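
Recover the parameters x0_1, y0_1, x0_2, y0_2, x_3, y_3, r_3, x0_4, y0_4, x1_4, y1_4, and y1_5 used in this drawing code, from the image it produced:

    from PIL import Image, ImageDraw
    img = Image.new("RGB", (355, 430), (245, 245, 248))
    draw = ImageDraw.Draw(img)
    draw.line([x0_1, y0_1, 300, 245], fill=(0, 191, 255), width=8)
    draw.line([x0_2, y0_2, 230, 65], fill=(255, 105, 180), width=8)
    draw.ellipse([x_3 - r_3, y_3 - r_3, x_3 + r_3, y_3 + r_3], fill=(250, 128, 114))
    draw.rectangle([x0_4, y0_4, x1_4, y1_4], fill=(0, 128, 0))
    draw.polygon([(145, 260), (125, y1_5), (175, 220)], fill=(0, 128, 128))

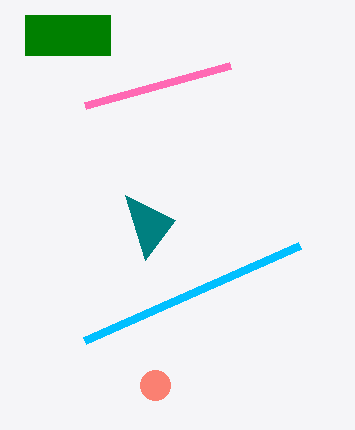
x0_1 = 85, y0_1 = 340, x0_2 = 85, y0_2 = 105, x_3 = 155, y_3 = 385, r_3 = 15, x0_4 = 25, y0_4 = 15, x1_4 = 110, y1_4 = 55, y1_5 = 195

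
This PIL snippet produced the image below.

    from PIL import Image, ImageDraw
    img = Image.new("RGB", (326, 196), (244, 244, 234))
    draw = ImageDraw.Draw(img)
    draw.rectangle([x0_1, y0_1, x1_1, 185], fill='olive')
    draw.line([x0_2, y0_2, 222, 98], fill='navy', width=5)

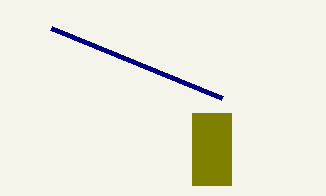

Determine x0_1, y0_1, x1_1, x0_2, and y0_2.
x0_1 = 192, y0_1 = 113, x1_1 = 231, x0_2 = 51, y0_2 = 28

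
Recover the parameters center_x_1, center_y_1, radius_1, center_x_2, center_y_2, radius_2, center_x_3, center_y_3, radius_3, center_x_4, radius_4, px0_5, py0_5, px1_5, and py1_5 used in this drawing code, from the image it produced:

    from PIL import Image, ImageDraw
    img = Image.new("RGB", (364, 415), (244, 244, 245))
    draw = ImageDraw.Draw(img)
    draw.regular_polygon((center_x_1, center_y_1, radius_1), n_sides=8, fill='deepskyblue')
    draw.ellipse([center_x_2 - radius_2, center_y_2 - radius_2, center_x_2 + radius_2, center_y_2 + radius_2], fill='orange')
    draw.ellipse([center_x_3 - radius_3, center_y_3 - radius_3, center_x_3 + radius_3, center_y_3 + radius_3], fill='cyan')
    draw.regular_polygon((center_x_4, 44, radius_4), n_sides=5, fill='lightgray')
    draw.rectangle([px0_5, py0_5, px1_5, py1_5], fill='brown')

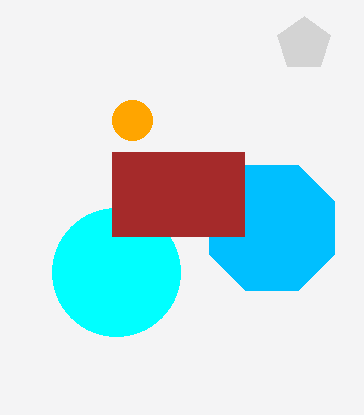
center_x_1 = 272; center_y_1 = 228; radius_1 = 68; center_x_2 = 132; center_y_2 = 120; radius_2 = 20; center_x_3 = 116; center_y_3 = 272; radius_3 = 64; center_x_4 = 304; radius_4 = 28; px0_5 = 112; py0_5 = 152; px1_5 = 244; py1_5 = 236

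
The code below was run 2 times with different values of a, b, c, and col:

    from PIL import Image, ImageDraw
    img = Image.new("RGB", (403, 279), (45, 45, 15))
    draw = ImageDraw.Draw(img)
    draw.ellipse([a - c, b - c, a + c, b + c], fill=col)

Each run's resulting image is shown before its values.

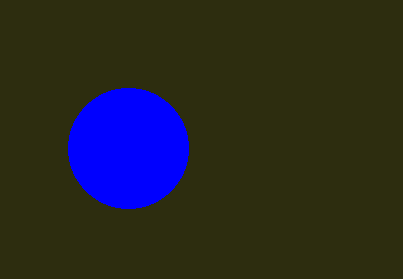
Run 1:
a = 128
b = 148
c = 60
col = 'blue'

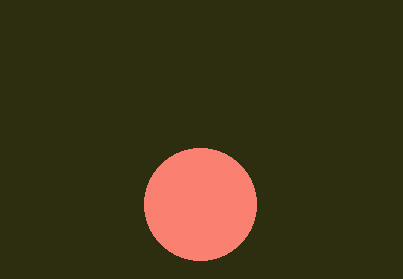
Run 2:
a = 200; b = 204; c = 56; col = 'salmon'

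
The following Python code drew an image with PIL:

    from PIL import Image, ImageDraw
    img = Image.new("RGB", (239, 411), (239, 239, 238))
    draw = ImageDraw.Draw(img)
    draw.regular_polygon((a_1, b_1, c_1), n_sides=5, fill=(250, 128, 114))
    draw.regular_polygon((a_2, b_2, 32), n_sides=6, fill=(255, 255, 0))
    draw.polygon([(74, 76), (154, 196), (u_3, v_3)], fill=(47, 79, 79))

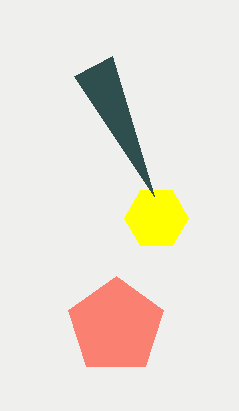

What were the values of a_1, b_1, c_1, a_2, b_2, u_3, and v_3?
a_1 = 116; b_1 = 326; c_1 = 50; a_2 = 156; b_2 = 218; u_3 = 112; v_3 = 56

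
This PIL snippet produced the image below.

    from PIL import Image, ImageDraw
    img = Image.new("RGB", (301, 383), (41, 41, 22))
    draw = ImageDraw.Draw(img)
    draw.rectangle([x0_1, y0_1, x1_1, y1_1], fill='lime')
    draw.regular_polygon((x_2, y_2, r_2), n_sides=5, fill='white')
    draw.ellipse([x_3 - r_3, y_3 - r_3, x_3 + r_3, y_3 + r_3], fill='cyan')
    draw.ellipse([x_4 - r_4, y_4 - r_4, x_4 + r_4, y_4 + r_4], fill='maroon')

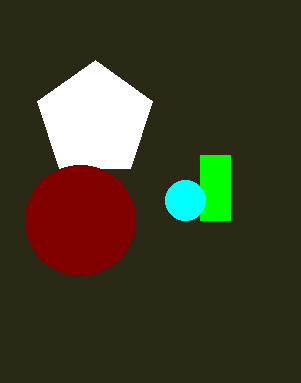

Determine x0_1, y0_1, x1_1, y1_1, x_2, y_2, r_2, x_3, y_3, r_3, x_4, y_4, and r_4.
x0_1 = 200, y0_1 = 155, x1_1 = 230, y1_1 = 220, x_2 = 95, y_2 = 120, r_2 = 60, x_3 = 185, y_3 = 200, r_3 = 20, x_4 = 80, y_4 = 220, r_4 = 55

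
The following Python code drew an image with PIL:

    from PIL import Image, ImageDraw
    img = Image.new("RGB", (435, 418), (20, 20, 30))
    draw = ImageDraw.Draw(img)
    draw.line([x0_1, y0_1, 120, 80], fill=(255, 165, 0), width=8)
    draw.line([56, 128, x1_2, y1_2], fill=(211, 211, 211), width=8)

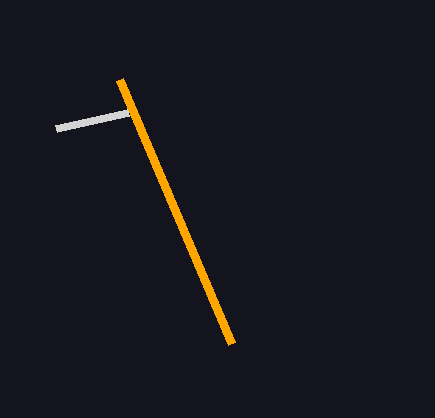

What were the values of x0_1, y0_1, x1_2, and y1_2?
x0_1 = 232, y0_1 = 344, x1_2 = 128, y1_2 = 112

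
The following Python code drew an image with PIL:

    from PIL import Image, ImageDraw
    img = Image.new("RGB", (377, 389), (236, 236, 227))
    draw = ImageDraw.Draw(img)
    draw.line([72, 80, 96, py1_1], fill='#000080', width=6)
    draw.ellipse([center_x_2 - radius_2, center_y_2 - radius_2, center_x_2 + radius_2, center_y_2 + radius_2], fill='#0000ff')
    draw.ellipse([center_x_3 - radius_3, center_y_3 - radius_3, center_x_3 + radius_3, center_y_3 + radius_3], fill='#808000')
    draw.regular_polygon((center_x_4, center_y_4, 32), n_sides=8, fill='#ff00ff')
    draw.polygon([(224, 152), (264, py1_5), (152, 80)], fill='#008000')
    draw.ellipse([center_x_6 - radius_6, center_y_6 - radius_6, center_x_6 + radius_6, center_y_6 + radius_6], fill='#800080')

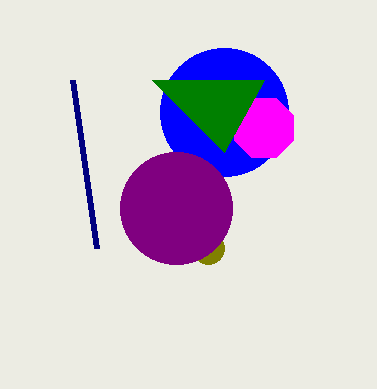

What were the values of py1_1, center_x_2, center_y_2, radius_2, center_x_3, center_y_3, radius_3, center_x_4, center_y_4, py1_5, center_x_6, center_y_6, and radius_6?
py1_1 = 248
center_x_2 = 224
center_y_2 = 112
radius_2 = 64
center_x_3 = 208
center_y_3 = 248
radius_3 = 16
center_x_4 = 264
center_y_4 = 128
py1_5 = 80
center_x_6 = 176
center_y_6 = 208
radius_6 = 56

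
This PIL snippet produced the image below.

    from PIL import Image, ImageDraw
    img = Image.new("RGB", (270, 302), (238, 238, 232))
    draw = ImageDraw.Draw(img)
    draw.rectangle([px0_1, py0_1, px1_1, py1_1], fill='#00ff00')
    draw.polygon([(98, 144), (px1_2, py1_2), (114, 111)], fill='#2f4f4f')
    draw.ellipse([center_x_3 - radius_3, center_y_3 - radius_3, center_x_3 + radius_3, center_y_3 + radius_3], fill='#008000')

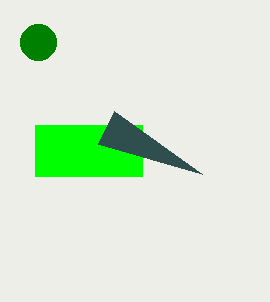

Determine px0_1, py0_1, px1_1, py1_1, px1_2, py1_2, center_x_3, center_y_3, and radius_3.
px0_1 = 35
py0_1 = 125
px1_1 = 142
py1_1 = 176
px1_2 = 202
py1_2 = 174
center_x_3 = 38
center_y_3 = 42
radius_3 = 18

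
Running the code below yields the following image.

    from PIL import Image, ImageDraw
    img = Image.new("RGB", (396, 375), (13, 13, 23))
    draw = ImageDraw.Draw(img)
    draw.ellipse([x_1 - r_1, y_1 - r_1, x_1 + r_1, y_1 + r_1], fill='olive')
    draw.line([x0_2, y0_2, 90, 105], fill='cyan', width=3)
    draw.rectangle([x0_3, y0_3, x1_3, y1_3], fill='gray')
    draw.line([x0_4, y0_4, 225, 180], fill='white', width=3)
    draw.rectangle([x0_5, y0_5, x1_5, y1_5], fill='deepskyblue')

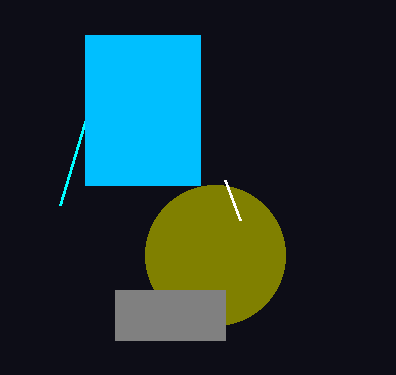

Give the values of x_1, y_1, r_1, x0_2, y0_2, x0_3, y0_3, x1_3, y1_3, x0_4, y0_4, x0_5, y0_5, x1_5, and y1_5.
x_1 = 215, y_1 = 255, r_1 = 70, x0_2 = 60, y0_2 = 205, x0_3 = 115, y0_3 = 290, x1_3 = 225, y1_3 = 340, x0_4 = 240, y0_4 = 220, x0_5 = 85, y0_5 = 35, x1_5 = 200, y1_5 = 185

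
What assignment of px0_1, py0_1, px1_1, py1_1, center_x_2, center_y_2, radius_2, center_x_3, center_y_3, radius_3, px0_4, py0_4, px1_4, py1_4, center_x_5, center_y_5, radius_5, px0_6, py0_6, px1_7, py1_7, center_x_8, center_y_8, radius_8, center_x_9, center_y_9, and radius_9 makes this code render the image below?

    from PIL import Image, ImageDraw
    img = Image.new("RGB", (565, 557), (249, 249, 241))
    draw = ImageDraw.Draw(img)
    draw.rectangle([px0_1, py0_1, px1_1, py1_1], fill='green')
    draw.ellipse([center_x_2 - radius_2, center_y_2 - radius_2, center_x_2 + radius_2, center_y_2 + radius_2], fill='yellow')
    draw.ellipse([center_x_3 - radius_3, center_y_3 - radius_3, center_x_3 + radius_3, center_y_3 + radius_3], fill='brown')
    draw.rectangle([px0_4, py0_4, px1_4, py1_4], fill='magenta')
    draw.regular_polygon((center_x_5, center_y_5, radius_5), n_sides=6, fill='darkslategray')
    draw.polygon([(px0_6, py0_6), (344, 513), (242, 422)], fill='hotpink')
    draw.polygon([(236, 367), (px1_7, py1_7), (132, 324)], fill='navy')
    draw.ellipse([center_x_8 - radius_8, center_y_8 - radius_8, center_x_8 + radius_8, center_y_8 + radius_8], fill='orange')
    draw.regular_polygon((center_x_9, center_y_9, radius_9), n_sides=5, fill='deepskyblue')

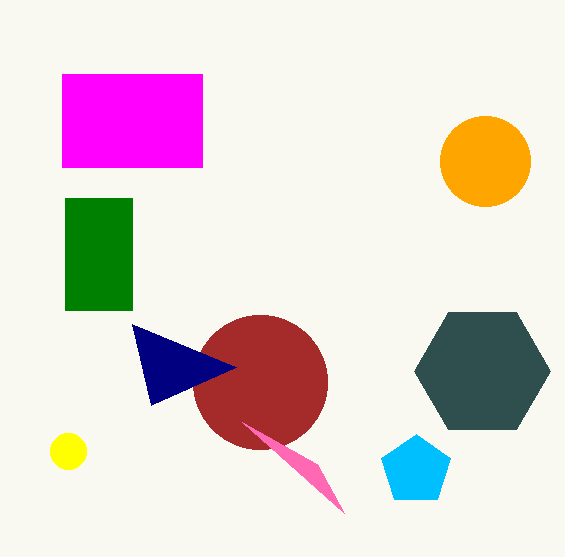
px0_1 = 65; py0_1 = 198; px1_1 = 132; py1_1 = 310; center_x_2 = 68; center_y_2 = 451; radius_2 = 18; center_x_3 = 260; center_y_3 = 382; radius_3 = 67; px0_4 = 62; py0_4 = 74; px1_4 = 202; py1_4 = 167; center_x_5 = 482; center_y_5 = 371; radius_5 = 68; px0_6 = 317; py0_6 = 464; px1_7 = 151; py1_7 = 405; center_x_8 = 485; center_y_8 = 161; radius_8 = 45; center_x_9 = 416; center_y_9 = 470; radius_9 = 36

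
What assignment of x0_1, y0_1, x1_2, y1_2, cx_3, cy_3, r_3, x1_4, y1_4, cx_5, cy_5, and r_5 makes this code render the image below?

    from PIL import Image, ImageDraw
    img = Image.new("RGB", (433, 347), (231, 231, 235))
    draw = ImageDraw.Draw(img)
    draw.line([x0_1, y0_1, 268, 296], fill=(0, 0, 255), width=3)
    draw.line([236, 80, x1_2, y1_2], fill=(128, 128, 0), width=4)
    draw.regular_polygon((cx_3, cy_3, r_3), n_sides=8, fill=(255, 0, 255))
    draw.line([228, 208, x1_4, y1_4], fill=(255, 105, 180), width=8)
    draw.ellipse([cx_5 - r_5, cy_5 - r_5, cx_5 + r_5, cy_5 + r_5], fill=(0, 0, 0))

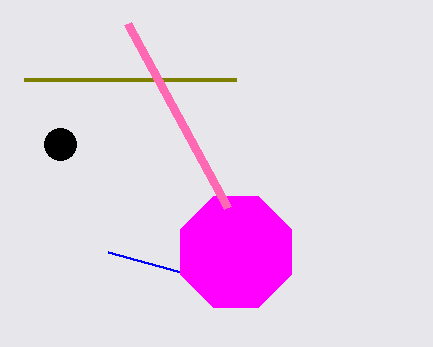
x0_1 = 108, y0_1 = 252, x1_2 = 24, y1_2 = 80, cx_3 = 236, cy_3 = 252, r_3 = 60, x1_4 = 128, y1_4 = 24, cx_5 = 60, cy_5 = 144, r_5 = 16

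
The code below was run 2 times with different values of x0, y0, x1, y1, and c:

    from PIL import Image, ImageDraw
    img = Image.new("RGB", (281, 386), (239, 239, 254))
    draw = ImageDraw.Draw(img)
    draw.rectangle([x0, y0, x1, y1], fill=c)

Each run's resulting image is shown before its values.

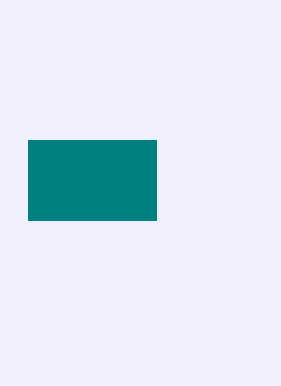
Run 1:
x0 = 28
y0 = 140
x1 = 156
y1 = 220
c = 'teal'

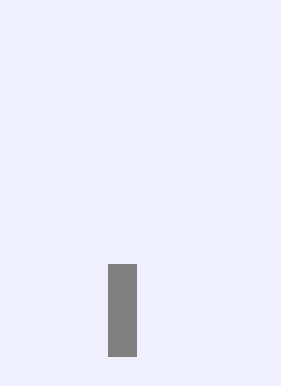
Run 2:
x0 = 108, y0 = 264, x1 = 136, y1 = 356, c = 'gray'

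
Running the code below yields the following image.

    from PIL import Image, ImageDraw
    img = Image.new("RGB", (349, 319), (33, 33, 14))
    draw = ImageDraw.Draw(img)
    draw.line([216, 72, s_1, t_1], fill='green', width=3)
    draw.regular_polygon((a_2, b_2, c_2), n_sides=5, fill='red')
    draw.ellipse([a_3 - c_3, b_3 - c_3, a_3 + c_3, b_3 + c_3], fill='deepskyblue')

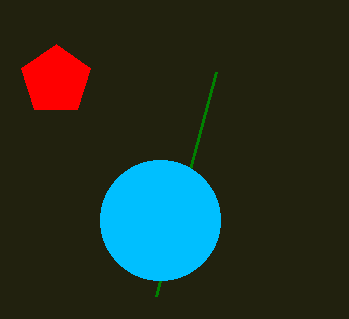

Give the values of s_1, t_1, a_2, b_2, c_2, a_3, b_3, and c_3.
s_1 = 156, t_1 = 296, a_2 = 56, b_2 = 80, c_2 = 36, a_3 = 160, b_3 = 220, c_3 = 60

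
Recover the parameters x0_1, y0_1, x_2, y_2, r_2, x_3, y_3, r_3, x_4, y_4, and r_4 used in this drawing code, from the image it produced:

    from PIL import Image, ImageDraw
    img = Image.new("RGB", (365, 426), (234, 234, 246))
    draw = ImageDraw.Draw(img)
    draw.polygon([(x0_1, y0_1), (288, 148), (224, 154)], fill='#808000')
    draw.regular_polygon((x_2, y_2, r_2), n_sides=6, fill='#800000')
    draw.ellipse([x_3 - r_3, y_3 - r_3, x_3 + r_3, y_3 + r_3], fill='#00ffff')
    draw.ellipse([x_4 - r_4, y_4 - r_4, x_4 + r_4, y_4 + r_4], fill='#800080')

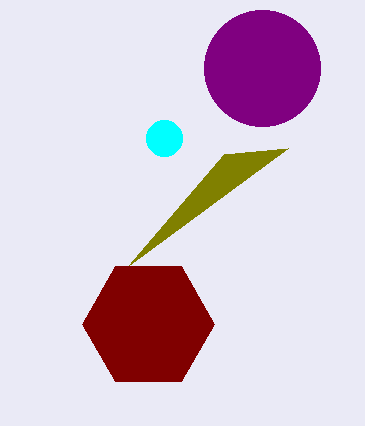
x0_1 = 128
y0_1 = 266
x_2 = 148
y_2 = 324
r_2 = 66
x_3 = 164
y_3 = 138
r_3 = 18
x_4 = 262
y_4 = 68
r_4 = 58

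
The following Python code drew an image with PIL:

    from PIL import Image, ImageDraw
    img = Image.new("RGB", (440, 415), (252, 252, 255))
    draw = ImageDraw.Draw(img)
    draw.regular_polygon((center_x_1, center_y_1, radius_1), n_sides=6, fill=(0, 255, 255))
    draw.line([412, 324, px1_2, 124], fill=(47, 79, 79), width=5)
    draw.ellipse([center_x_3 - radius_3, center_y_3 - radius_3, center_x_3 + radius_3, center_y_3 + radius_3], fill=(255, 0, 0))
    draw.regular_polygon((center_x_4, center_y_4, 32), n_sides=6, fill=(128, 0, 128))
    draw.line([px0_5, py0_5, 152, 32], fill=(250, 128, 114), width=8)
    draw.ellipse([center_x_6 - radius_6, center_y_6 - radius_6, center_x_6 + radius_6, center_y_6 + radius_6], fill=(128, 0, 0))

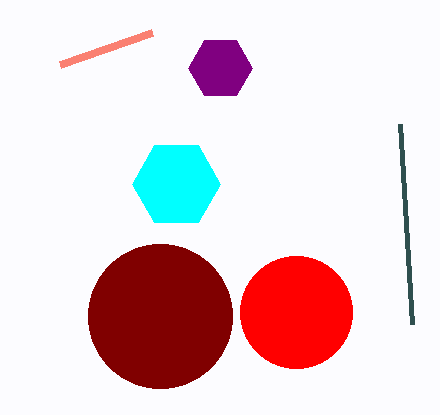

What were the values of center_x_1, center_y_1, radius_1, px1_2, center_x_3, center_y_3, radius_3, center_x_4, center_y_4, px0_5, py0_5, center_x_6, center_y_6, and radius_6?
center_x_1 = 176, center_y_1 = 184, radius_1 = 44, px1_2 = 400, center_x_3 = 296, center_y_3 = 312, radius_3 = 56, center_x_4 = 220, center_y_4 = 68, px0_5 = 60, py0_5 = 64, center_x_6 = 160, center_y_6 = 316, radius_6 = 72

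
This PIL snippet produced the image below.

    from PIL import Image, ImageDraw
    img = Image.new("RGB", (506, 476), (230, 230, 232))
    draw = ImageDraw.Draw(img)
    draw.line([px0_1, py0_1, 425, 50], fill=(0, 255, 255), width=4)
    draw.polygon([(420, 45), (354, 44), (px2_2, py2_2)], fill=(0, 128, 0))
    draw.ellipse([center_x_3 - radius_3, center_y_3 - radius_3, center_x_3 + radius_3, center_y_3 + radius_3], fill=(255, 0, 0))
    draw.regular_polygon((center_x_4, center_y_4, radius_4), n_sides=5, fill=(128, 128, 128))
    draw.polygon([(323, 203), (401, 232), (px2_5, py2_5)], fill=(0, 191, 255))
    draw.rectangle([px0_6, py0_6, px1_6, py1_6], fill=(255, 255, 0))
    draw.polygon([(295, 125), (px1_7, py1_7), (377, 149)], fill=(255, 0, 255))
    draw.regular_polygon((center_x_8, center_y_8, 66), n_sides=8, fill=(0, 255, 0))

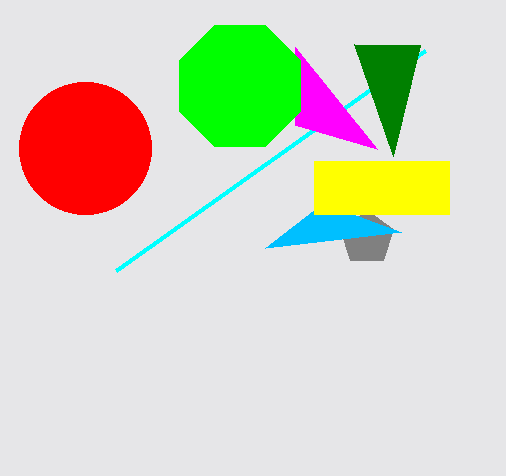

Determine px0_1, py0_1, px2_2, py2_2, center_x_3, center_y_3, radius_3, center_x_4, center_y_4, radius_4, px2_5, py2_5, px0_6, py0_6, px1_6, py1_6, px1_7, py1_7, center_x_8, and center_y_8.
px0_1 = 116
py0_1 = 270
px2_2 = 393
py2_2 = 156
center_x_3 = 85
center_y_3 = 148
radius_3 = 66
center_x_4 = 367
center_y_4 = 238
radius_4 = 28
px2_5 = 265
py2_5 = 248
px0_6 = 314
py0_6 = 161
px1_6 = 449
py1_6 = 214
px1_7 = 295
py1_7 = 47
center_x_8 = 240
center_y_8 = 86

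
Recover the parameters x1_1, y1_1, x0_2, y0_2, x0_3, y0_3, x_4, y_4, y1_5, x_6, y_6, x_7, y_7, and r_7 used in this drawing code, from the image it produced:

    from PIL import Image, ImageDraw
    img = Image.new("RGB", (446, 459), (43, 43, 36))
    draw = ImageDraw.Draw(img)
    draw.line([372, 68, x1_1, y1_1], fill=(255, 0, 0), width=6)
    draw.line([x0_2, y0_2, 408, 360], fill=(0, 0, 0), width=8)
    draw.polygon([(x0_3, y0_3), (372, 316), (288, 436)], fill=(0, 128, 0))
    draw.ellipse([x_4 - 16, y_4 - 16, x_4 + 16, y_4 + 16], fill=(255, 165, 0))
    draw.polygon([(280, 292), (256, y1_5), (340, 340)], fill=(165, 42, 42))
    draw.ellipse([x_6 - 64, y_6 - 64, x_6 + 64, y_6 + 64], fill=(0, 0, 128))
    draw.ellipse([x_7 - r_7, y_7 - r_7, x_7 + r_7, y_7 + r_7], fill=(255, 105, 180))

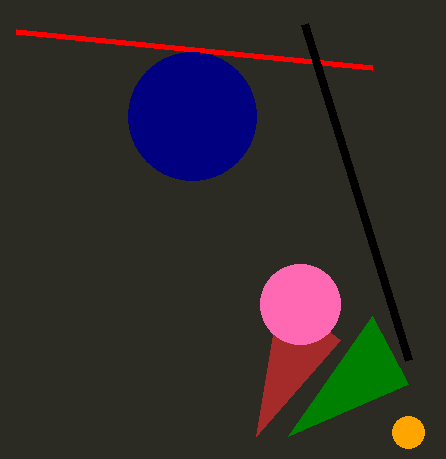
x1_1 = 16, y1_1 = 32, x0_2 = 304, y0_2 = 24, x0_3 = 408, y0_3 = 384, x_4 = 408, y_4 = 432, y1_5 = 436, x_6 = 192, y_6 = 116, x_7 = 300, y_7 = 304, r_7 = 40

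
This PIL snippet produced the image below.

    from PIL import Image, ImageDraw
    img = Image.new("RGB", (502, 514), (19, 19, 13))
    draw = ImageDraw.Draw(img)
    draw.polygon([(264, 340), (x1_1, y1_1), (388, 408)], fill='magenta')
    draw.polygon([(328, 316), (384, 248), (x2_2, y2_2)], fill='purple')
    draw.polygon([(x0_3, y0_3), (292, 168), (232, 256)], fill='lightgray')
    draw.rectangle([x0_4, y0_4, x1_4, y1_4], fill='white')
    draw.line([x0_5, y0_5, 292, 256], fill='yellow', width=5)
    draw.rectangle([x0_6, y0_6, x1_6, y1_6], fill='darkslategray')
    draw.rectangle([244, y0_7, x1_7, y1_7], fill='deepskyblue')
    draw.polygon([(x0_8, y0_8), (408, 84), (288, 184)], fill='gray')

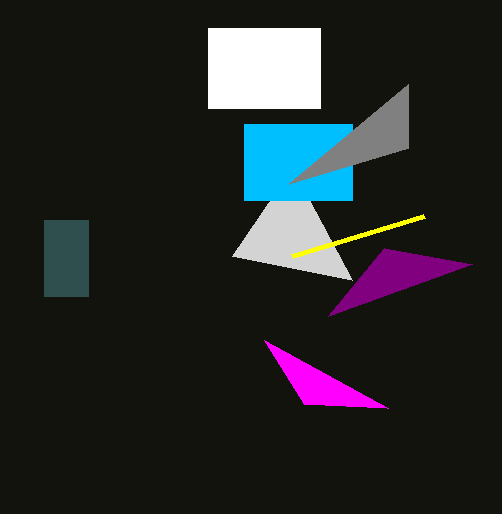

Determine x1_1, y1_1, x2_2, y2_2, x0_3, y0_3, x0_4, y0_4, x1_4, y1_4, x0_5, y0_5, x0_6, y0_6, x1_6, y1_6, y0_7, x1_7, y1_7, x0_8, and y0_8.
x1_1 = 304; y1_1 = 404; x2_2 = 472; y2_2 = 264; x0_3 = 352; y0_3 = 280; x0_4 = 208; y0_4 = 28; x1_4 = 320; y1_4 = 108; x0_5 = 424; y0_5 = 216; x0_6 = 44; y0_6 = 220; x1_6 = 88; y1_6 = 296; y0_7 = 124; x1_7 = 352; y1_7 = 200; x0_8 = 408; y0_8 = 148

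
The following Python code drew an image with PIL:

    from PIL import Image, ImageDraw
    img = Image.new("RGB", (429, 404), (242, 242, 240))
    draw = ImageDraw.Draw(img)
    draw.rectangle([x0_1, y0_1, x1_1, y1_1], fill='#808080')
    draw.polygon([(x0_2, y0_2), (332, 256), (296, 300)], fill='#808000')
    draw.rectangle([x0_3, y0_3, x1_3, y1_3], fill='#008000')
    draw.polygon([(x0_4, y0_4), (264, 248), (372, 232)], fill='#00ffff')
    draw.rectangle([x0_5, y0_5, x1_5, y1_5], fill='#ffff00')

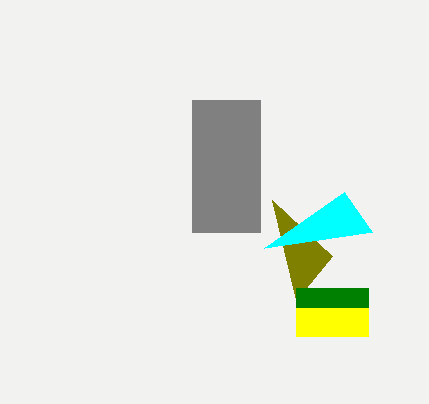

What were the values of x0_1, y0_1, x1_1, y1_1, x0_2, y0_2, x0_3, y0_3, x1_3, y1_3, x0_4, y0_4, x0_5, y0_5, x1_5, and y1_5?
x0_1 = 192; y0_1 = 100; x1_1 = 260; y1_1 = 232; x0_2 = 272; y0_2 = 200; x0_3 = 296; y0_3 = 288; x1_3 = 368; y1_3 = 332; x0_4 = 344; y0_4 = 192; x0_5 = 296; y0_5 = 308; x1_5 = 368; y1_5 = 336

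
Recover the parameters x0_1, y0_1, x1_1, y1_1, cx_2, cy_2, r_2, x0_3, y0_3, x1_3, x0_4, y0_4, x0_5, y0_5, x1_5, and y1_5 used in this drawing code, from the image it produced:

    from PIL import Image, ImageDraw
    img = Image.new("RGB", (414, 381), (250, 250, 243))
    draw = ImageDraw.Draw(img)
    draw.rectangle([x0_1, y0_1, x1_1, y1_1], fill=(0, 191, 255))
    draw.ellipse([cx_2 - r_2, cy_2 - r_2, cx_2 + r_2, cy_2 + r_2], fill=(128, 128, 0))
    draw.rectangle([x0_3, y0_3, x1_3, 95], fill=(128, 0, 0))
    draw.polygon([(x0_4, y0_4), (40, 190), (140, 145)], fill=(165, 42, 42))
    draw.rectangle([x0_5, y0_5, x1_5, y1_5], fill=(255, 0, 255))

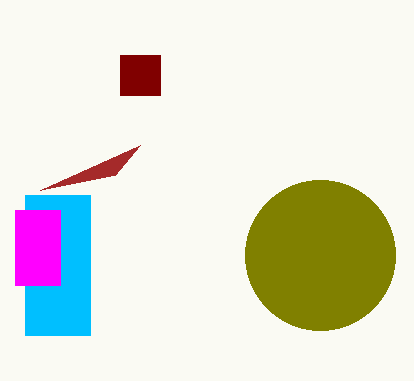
x0_1 = 25; y0_1 = 195; x1_1 = 90; y1_1 = 335; cx_2 = 320; cy_2 = 255; r_2 = 75; x0_3 = 120; y0_3 = 55; x1_3 = 160; x0_4 = 115; y0_4 = 175; x0_5 = 15; y0_5 = 210; x1_5 = 60; y1_5 = 285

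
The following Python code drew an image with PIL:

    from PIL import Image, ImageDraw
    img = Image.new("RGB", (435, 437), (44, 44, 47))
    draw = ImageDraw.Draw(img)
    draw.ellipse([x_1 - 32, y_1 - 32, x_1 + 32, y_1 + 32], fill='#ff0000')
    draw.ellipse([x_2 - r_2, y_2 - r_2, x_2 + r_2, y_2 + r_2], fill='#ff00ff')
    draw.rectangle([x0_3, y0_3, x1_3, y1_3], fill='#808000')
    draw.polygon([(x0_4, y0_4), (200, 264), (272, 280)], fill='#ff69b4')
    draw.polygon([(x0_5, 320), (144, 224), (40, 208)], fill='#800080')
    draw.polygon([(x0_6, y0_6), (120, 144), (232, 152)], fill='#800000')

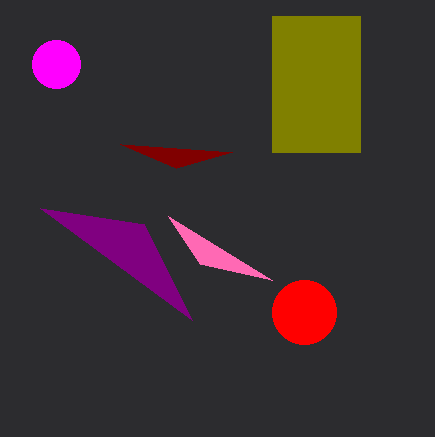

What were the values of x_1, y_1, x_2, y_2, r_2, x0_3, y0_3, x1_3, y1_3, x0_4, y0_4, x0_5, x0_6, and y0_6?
x_1 = 304
y_1 = 312
x_2 = 56
y_2 = 64
r_2 = 24
x0_3 = 272
y0_3 = 16
x1_3 = 360
y1_3 = 152
x0_4 = 168
y0_4 = 216
x0_5 = 192
x0_6 = 176
y0_6 = 168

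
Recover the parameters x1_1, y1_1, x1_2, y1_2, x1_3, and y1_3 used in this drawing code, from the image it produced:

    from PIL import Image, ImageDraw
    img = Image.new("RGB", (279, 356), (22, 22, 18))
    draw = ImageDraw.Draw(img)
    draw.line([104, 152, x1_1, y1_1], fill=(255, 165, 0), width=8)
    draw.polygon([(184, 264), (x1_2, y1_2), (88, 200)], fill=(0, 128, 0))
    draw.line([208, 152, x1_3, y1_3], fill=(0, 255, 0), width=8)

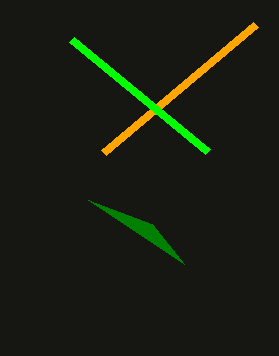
x1_1 = 256
y1_1 = 24
x1_2 = 152
y1_2 = 224
x1_3 = 72
y1_3 = 40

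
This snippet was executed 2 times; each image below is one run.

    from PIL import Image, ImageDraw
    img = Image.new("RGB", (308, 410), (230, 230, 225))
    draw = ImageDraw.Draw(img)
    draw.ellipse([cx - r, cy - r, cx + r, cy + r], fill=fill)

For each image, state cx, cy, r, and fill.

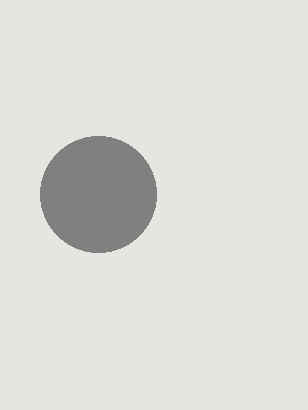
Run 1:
cx = 98, cy = 194, r = 58, fill = 'gray'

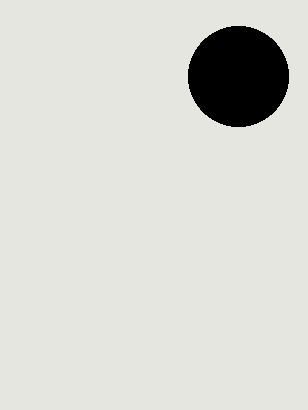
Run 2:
cx = 238; cy = 76; r = 50; fill = 'black'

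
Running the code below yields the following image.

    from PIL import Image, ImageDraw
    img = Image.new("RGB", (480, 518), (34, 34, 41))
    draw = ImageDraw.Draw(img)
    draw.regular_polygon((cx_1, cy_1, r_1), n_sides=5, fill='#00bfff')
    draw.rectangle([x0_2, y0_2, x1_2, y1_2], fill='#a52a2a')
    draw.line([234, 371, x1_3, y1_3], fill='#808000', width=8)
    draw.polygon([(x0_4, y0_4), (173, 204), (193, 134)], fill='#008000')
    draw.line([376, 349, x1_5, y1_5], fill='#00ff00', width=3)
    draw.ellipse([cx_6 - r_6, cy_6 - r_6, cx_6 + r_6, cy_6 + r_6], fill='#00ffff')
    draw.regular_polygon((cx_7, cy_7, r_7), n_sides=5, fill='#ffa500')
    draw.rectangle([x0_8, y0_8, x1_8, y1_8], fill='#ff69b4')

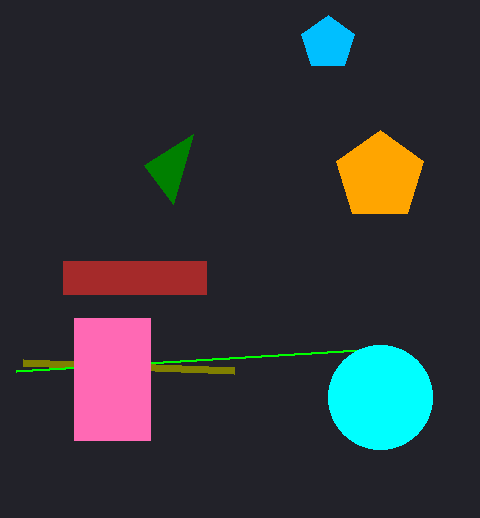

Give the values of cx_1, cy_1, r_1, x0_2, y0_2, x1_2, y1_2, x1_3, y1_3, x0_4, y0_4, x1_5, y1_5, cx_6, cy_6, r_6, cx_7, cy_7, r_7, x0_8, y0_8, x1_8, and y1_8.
cx_1 = 328; cy_1 = 43; r_1 = 28; x0_2 = 63; y0_2 = 261; x1_2 = 206; y1_2 = 294; x1_3 = 23; y1_3 = 363; x0_4 = 144; y0_4 = 165; x1_5 = 16; y1_5 = 371; cx_6 = 380; cy_6 = 397; r_6 = 52; cx_7 = 380; cy_7 = 176; r_7 = 46; x0_8 = 74; y0_8 = 318; x1_8 = 150; y1_8 = 440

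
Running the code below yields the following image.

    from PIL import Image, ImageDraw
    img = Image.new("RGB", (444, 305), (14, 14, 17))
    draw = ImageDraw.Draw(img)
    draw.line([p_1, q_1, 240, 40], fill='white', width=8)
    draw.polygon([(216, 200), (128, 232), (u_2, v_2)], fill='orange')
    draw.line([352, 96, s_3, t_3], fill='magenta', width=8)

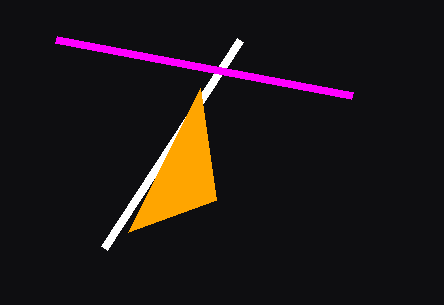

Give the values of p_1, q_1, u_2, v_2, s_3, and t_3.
p_1 = 104; q_1 = 248; u_2 = 200; v_2 = 88; s_3 = 56; t_3 = 40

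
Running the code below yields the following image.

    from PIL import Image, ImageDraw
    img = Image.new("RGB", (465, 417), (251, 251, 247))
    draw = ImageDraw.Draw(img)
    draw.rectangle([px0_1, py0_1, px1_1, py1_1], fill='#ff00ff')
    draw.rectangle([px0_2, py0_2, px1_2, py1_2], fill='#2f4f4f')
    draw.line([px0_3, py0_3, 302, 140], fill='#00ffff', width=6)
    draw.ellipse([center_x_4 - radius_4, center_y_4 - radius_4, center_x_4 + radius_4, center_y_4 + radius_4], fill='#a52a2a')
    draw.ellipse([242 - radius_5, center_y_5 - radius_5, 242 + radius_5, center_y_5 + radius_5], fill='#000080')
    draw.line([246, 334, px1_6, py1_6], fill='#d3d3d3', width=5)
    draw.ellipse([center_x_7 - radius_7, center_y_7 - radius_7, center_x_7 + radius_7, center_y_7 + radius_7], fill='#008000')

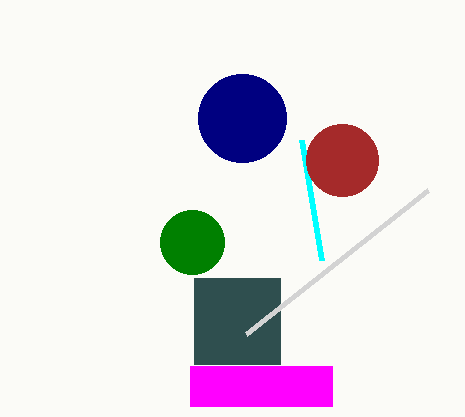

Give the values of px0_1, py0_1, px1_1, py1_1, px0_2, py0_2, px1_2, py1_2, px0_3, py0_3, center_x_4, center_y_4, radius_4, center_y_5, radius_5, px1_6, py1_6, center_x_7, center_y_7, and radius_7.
px0_1 = 190, py0_1 = 366, px1_1 = 332, py1_1 = 406, px0_2 = 194, py0_2 = 278, px1_2 = 280, py1_2 = 364, px0_3 = 322, py0_3 = 260, center_x_4 = 342, center_y_4 = 160, radius_4 = 36, center_y_5 = 118, radius_5 = 44, px1_6 = 428, py1_6 = 190, center_x_7 = 192, center_y_7 = 242, radius_7 = 32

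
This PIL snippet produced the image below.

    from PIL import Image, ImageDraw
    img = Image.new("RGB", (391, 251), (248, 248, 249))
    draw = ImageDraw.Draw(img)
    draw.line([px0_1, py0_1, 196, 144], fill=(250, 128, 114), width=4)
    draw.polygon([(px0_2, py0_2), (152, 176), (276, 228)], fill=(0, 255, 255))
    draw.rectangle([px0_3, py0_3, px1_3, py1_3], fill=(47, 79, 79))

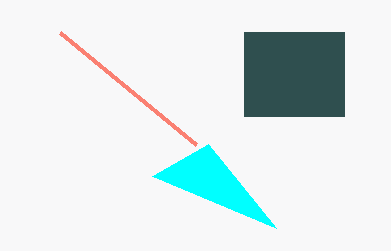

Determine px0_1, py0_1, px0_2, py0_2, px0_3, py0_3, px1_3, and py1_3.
px0_1 = 60
py0_1 = 32
px0_2 = 208
py0_2 = 144
px0_3 = 244
py0_3 = 32
px1_3 = 344
py1_3 = 116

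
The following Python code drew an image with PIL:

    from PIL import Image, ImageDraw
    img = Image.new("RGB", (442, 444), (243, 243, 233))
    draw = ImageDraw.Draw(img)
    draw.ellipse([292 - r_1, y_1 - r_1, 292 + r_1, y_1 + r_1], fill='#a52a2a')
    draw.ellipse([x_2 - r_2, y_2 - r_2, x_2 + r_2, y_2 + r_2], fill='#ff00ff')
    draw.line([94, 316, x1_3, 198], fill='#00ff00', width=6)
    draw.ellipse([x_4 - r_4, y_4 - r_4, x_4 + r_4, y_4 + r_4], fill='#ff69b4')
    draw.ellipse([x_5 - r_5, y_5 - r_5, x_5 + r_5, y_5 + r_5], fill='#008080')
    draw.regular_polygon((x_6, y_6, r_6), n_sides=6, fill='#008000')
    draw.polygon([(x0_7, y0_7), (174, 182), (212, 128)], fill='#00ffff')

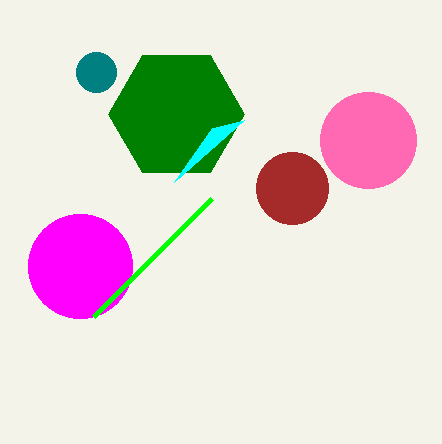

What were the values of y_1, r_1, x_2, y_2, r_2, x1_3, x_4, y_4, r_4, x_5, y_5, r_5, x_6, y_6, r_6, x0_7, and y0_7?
y_1 = 188; r_1 = 36; x_2 = 80; y_2 = 266; r_2 = 52; x1_3 = 212; x_4 = 368; y_4 = 140; r_4 = 48; x_5 = 96; y_5 = 72; r_5 = 20; x_6 = 176; y_6 = 114; r_6 = 68; x0_7 = 244; y0_7 = 120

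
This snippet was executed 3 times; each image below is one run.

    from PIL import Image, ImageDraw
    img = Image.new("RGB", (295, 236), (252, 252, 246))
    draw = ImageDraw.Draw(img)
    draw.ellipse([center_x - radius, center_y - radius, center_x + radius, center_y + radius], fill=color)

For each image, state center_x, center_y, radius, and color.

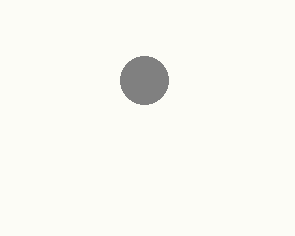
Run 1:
center_x = 144; center_y = 80; radius = 24; color = 'gray'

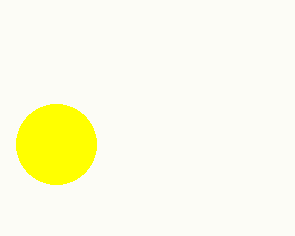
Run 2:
center_x = 56; center_y = 144; radius = 40; color = 'yellow'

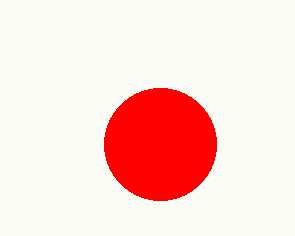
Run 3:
center_x = 160; center_y = 144; radius = 56; color = 'red'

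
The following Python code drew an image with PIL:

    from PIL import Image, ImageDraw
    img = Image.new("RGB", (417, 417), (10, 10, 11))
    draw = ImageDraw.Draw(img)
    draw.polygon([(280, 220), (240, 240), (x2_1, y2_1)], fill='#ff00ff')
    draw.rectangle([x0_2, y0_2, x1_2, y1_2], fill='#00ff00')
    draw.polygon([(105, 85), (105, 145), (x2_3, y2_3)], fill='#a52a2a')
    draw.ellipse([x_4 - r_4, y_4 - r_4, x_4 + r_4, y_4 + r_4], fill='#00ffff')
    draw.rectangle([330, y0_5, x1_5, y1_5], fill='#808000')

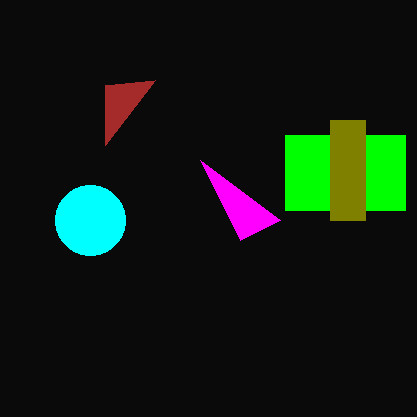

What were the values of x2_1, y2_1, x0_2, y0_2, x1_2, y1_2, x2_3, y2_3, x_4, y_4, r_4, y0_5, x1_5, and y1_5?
x2_1 = 200
y2_1 = 160
x0_2 = 285
y0_2 = 135
x1_2 = 405
y1_2 = 210
x2_3 = 155
y2_3 = 80
x_4 = 90
y_4 = 220
r_4 = 35
y0_5 = 120
x1_5 = 365
y1_5 = 220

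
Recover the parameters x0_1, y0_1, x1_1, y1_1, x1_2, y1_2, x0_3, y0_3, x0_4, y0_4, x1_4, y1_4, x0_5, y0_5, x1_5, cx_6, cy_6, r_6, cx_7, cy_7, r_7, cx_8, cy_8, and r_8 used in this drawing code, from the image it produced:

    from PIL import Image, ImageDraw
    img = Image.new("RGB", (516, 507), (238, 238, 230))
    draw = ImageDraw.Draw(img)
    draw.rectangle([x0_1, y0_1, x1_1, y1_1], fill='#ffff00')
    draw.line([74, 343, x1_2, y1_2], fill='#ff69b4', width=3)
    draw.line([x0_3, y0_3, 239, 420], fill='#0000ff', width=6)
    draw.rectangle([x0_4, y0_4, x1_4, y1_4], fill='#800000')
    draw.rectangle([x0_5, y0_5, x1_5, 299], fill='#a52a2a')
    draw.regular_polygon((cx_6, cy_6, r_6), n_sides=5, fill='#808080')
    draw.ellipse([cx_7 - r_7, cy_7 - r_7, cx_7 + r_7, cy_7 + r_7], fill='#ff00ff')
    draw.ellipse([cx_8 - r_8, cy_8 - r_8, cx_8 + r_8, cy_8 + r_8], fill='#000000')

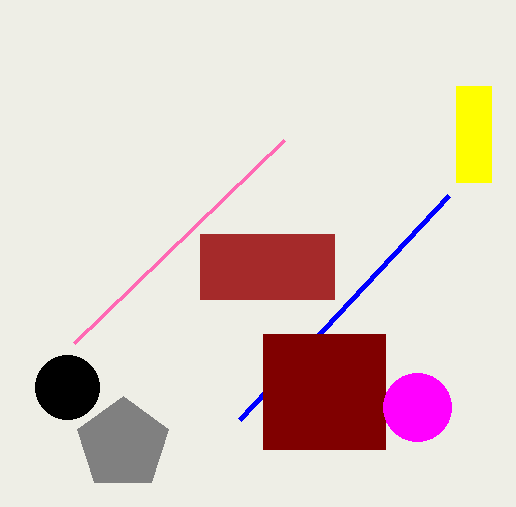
x0_1 = 456; y0_1 = 86; x1_1 = 491; y1_1 = 182; x1_2 = 284; y1_2 = 140; x0_3 = 448; y0_3 = 196; x0_4 = 263; y0_4 = 334; x1_4 = 385; y1_4 = 449; x0_5 = 200; y0_5 = 234; x1_5 = 334; cx_6 = 123; cy_6 = 444; r_6 = 48; cx_7 = 417; cy_7 = 407; r_7 = 34; cx_8 = 67; cy_8 = 387; r_8 = 32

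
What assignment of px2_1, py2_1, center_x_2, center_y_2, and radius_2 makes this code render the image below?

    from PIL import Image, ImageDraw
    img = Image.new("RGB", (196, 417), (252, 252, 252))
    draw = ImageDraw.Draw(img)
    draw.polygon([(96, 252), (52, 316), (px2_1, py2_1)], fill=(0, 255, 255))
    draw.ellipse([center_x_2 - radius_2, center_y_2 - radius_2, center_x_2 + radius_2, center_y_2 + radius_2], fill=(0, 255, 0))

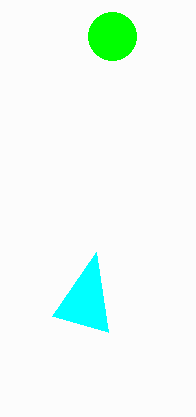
px2_1 = 108
py2_1 = 332
center_x_2 = 112
center_y_2 = 36
radius_2 = 24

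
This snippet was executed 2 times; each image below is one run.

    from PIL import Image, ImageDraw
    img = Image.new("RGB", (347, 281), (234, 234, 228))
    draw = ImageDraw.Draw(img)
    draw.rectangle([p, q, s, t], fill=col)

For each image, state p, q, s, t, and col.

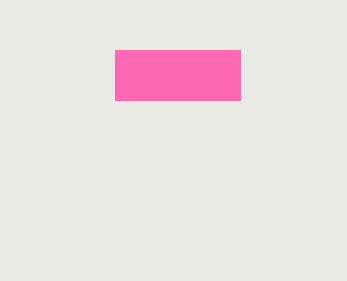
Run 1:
p = 115, q = 50, s = 240, t = 100, col = 'hotpink'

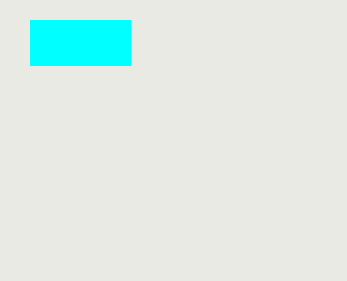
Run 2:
p = 30
q = 20
s = 130
t = 65
col = 'cyan'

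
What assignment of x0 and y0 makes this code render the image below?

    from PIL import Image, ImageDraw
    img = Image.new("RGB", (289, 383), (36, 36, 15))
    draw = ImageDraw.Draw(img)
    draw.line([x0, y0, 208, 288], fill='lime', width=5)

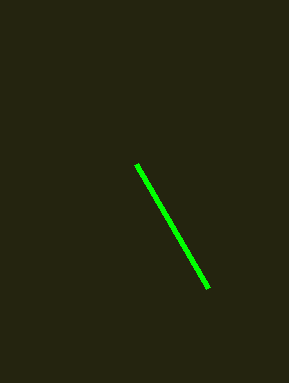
x0 = 136
y0 = 164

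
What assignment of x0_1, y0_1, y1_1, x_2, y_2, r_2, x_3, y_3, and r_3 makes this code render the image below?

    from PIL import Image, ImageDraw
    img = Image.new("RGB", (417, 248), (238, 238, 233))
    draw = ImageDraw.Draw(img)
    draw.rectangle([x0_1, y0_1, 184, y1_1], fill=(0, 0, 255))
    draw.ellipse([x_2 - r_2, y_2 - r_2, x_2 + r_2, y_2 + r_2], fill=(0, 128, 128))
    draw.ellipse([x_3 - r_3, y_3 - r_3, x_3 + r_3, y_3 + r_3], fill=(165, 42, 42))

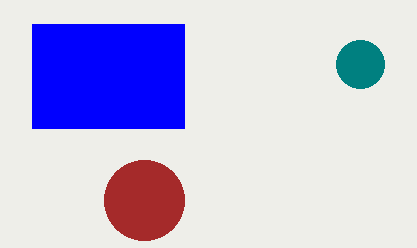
x0_1 = 32
y0_1 = 24
y1_1 = 128
x_2 = 360
y_2 = 64
r_2 = 24
x_3 = 144
y_3 = 200
r_3 = 40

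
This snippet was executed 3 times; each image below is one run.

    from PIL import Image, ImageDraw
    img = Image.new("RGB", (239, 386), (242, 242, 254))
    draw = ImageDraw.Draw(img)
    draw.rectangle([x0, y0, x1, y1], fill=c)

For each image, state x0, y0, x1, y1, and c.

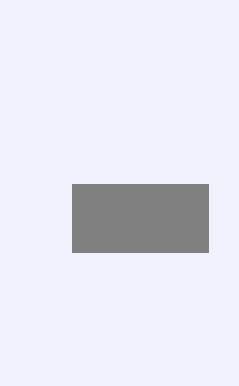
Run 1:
x0 = 72, y0 = 184, x1 = 208, y1 = 252, c = 'gray'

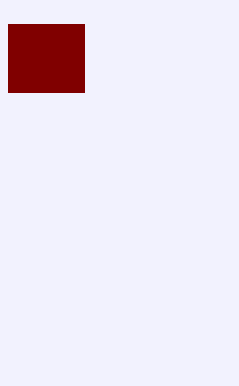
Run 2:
x0 = 8, y0 = 24, x1 = 84, y1 = 92, c = 'maroon'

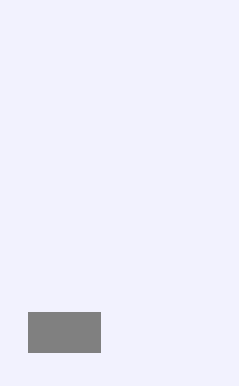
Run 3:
x0 = 28, y0 = 312, x1 = 100, y1 = 352, c = 'gray'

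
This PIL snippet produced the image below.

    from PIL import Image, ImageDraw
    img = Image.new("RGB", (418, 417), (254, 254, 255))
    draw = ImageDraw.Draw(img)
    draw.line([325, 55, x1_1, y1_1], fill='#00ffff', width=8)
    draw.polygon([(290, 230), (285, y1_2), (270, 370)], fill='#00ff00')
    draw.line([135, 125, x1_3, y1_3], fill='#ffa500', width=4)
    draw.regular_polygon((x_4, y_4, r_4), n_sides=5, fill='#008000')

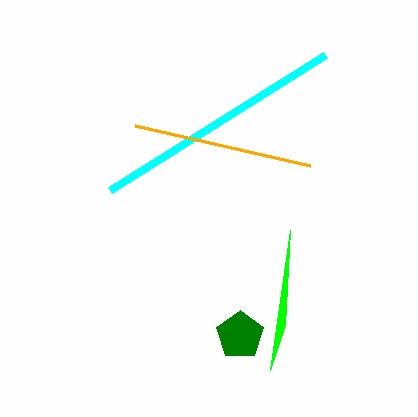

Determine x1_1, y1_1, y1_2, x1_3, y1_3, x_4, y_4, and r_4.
x1_1 = 110; y1_1 = 190; y1_2 = 325; x1_3 = 310; y1_3 = 165; x_4 = 240; y_4 = 335; r_4 = 25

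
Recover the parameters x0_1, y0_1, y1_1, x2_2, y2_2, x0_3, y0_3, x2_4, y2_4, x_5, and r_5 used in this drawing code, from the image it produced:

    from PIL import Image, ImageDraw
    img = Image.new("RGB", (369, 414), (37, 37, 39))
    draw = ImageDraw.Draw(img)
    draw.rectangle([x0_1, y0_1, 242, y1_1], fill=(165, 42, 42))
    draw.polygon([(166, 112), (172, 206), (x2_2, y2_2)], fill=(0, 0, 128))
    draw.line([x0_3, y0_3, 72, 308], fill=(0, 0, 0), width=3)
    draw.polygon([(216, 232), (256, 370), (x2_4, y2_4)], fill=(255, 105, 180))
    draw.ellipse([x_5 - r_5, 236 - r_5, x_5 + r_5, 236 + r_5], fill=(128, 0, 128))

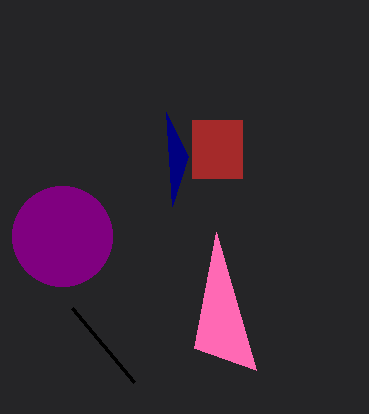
x0_1 = 192
y0_1 = 120
y1_1 = 178
x2_2 = 188
y2_2 = 156
x0_3 = 134
y0_3 = 382
x2_4 = 194
y2_4 = 348
x_5 = 62
r_5 = 50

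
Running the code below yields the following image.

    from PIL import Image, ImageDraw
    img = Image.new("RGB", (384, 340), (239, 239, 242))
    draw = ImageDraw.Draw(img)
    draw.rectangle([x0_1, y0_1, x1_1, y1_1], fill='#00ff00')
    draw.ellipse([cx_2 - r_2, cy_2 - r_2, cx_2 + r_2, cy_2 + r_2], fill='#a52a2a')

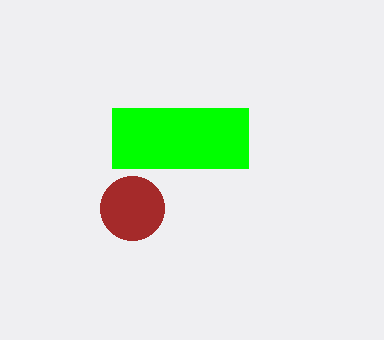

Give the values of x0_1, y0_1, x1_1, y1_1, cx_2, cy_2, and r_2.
x0_1 = 112
y0_1 = 108
x1_1 = 248
y1_1 = 168
cx_2 = 132
cy_2 = 208
r_2 = 32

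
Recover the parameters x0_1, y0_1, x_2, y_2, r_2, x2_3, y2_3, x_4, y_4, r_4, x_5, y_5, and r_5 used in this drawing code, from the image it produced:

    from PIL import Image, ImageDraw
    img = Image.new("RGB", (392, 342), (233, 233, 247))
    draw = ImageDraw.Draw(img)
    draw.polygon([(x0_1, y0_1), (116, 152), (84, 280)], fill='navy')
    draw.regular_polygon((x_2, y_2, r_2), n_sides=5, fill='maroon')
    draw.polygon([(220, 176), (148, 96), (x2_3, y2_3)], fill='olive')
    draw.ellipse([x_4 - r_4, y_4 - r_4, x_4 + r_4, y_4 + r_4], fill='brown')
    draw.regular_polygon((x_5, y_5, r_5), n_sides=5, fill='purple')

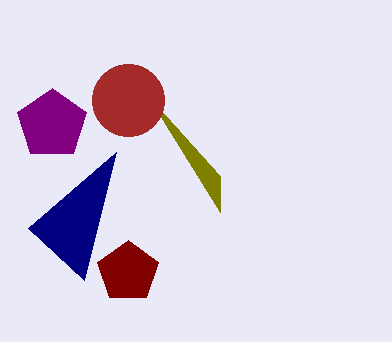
x0_1 = 28, y0_1 = 228, x_2 = 128, y_2 = 272, r_2 = 32, x2_3 = 220, y2_3 = 212, x_4 = 128, y_4 = 100, r_4 = 36, x_5 = 52, y_5 = 124, r_5 = 36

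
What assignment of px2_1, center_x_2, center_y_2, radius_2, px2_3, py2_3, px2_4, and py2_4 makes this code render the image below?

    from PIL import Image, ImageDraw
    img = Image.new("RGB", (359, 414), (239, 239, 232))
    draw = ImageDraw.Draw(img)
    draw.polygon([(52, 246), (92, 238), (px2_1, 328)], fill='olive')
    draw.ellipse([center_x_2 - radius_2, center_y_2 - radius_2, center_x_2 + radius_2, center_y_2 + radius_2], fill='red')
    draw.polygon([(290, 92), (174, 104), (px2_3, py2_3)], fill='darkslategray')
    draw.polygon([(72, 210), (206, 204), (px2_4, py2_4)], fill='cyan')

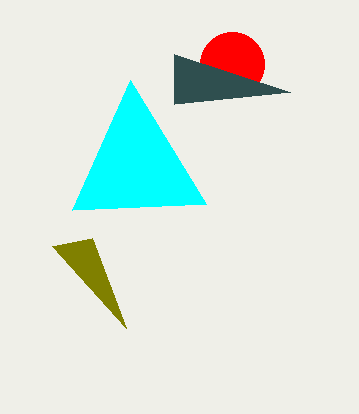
px2_1 = 126; center_x_2 = 232; center_y_2 = 64; radius_2 = 32; px2_3 = 174; py2_3 = 54; px2_4 = 130; py2_4 = 80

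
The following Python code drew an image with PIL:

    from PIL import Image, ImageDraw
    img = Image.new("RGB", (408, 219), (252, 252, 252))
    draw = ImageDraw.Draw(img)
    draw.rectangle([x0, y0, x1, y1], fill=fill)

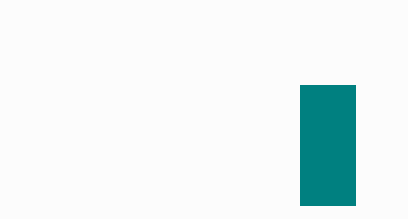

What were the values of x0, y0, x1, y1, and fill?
x0 = 300, y0 = 85, x1 = 355, y1 = 205, fill = 'teal'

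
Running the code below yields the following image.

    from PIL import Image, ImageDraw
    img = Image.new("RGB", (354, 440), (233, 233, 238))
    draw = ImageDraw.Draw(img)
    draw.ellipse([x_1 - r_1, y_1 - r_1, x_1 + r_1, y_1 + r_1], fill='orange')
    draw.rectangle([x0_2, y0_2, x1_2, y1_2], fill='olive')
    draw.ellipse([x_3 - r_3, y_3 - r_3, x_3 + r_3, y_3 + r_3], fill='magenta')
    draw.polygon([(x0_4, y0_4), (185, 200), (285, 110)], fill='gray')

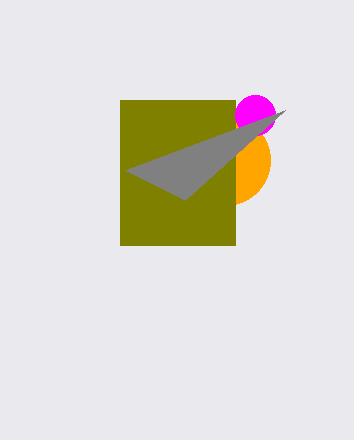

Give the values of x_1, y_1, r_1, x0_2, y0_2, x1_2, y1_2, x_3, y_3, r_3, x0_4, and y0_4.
x_1 = 225; y_1 = 160; r_1 = 45; x0_2 = 120; y0_2 = 100; x1_2 = 235; y1_2 = 245; x_3 = 255; y_3 = 115; r_3 = 20; x0_4 = 125; y0_4 = 170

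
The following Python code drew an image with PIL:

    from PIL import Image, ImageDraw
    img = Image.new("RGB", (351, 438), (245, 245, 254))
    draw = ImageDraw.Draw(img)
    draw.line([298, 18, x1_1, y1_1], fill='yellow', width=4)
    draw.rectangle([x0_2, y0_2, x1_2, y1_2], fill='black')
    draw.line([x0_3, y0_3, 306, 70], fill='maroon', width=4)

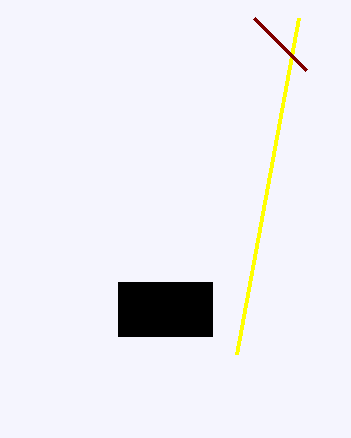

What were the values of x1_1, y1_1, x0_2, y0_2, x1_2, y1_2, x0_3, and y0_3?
x1_1 = 236
y1_1 = 354
x0_2 = 118
y0_2 = 282
x1_2 = 212
y1_2 = 336
x0_3 = 254
y0_3 = 18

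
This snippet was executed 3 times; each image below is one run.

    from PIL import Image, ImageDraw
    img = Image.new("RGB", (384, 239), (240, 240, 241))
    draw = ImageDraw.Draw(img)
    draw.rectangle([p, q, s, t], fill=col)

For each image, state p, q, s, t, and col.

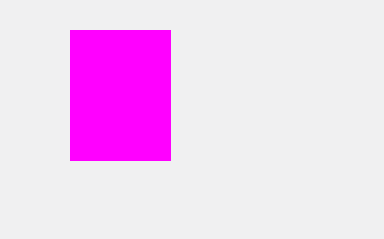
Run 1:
p = 70, q = 30, s = 170, t = 160, col = 'magenta'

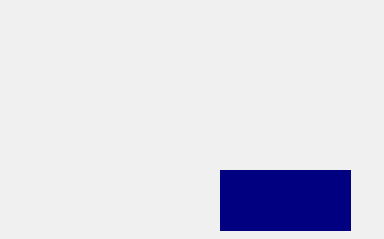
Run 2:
p = 220
q = 170
s = 350
t = 230
col = 'navy'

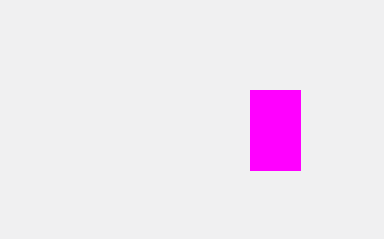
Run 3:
p = 250; q = 90; s = 300; t = 170; col = 'magenta'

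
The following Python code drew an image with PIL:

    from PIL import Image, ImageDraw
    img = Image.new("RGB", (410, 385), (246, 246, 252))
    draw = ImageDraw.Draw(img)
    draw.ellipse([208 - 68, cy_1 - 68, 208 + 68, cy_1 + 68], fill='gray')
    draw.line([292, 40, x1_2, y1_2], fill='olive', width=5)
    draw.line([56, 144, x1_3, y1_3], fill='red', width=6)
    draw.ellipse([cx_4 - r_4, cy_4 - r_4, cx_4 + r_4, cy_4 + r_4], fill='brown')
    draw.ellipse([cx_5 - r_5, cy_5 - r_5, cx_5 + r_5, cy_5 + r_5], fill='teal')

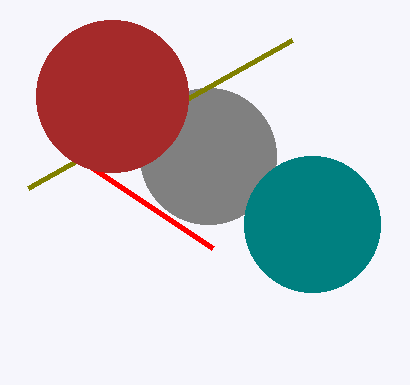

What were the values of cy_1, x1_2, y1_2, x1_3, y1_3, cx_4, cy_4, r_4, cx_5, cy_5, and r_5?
cy_1 = 156
x1_2 = 28
y1_2 = 188
x1_3 = 212
y1_3 = 248
cx_4 = 112
cy_4 = 96
r_4 = 76
cx_5 = 312
cy_5 = 224
r_5 = 68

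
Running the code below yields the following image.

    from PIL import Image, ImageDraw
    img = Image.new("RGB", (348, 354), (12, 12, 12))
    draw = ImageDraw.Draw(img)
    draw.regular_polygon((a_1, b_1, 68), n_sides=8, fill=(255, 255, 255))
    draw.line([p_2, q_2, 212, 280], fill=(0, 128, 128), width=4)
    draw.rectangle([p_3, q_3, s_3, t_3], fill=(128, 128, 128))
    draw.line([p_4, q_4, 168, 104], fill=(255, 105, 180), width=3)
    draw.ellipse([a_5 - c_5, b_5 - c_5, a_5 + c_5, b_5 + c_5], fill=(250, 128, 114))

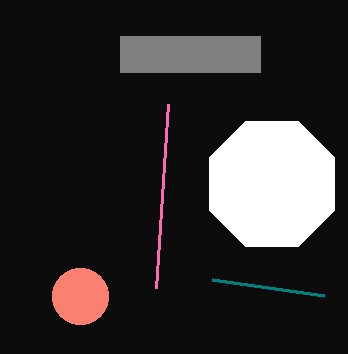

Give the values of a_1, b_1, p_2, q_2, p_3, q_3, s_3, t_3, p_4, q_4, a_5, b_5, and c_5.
a_1 = 272; b_1 = 184; p_2 = 324; q_2 = 296; p_3 = 120; q_3 = 36; s_3 = 260; t_3 = 72; p_4 = 156; q_4 = 288; a_5 = 80; b_5 = 296; c_5 = 28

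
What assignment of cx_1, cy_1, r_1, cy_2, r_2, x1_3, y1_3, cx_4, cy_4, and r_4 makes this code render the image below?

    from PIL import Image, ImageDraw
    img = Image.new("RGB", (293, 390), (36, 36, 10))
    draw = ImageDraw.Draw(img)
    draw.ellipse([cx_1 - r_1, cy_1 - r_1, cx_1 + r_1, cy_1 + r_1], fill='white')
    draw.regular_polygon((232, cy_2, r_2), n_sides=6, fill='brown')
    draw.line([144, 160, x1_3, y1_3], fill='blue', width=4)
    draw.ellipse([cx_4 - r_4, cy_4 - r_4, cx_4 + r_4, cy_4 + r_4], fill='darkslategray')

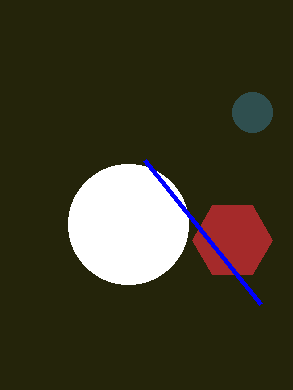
cx_1 = 128, cy_1 = 224, r_1 = 60, cy_2 = 240, r_2 = 40, x1_3 = 260, y1_3 = 304, cx_4 = 252, cy_4 = 112, r_4 = 20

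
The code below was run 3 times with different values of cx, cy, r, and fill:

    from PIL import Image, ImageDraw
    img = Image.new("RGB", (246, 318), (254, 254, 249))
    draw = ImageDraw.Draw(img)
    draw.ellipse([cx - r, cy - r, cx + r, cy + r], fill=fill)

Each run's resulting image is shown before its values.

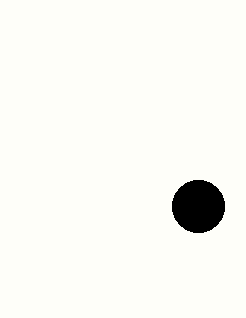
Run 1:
cx = 198, cy = 206, r = 26, fill = 'black'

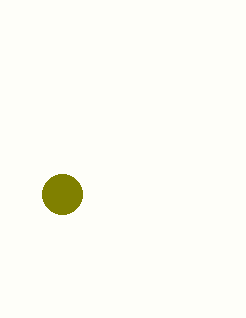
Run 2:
cx = 62
cy = 194
r = 20
fill = 'olive'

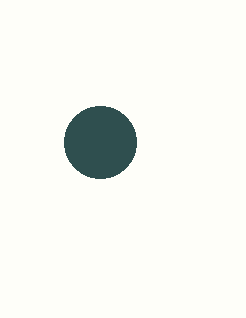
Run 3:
cx = 100; cy = 142; r = 36; fill = 'darkslategray'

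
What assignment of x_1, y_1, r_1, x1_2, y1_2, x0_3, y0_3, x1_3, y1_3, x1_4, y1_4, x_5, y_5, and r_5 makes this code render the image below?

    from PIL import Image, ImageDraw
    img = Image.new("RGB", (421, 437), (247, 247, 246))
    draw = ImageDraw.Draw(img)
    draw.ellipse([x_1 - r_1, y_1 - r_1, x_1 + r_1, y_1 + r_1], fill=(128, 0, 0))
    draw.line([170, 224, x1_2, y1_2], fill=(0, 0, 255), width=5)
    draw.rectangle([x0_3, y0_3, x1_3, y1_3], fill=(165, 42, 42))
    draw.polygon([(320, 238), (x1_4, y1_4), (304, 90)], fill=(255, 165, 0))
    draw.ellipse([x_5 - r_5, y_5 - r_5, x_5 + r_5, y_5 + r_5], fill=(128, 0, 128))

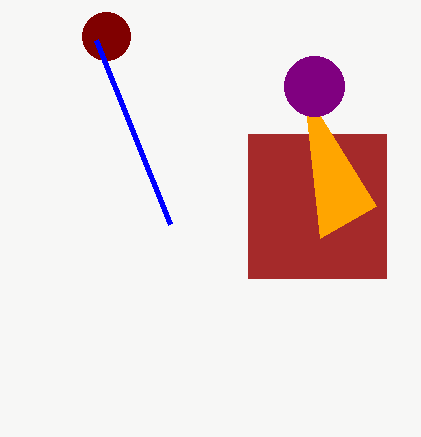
x_1 = 106, y_1 = 36, r_1 = 24, x1_2 = 96, y1_2 = 40, x0_3 = 248, y0_3 = 134, x1_3 = 386, y1_3 = 278, x1_4 = 376, y1_4 = 206, x_5 = 314, y_5 = 86, r_5 = 30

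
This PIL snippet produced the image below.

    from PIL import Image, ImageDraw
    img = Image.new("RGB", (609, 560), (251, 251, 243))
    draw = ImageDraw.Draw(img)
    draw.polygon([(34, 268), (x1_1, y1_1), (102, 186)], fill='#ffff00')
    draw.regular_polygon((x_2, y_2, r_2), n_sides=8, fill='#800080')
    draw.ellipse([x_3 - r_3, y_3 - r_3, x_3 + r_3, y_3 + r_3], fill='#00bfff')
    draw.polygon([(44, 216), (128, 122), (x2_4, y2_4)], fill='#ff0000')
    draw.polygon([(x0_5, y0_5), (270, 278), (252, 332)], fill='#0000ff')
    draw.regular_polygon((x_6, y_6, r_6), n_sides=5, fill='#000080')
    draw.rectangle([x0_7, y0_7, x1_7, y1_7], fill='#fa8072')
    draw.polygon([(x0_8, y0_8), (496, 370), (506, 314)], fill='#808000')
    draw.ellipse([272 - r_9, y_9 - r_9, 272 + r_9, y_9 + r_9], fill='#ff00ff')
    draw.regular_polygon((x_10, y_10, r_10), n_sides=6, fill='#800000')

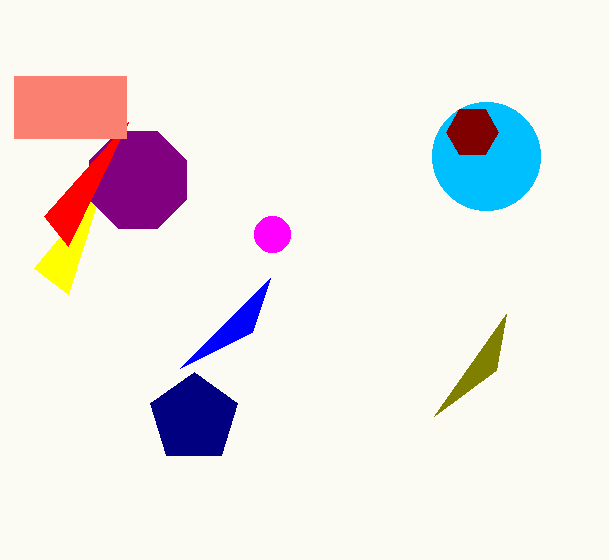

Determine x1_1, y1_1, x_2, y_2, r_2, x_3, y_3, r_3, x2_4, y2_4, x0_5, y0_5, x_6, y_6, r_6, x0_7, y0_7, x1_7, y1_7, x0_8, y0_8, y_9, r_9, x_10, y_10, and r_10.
x1_1 = 68
y1_1 = 294
x_2 = 138
y_2 = 180
r_2 = 52
x_3 = 486
y_3 = 156
r_3 = 54
x2_4 = 68
y2_4 = 246
x0_5 = 180
y0_5 = 368
x_6 = 194
y_6 = 418
r_6 = 46
x0_7 = 14
y0_7 = 76
x1_7 = 126
y1_7 = 138
x0_8 = 434
y0_8 = 416
y_9 = 234
r_9 = 18
x_10 = 472
y_10 = 132
r_10 = 26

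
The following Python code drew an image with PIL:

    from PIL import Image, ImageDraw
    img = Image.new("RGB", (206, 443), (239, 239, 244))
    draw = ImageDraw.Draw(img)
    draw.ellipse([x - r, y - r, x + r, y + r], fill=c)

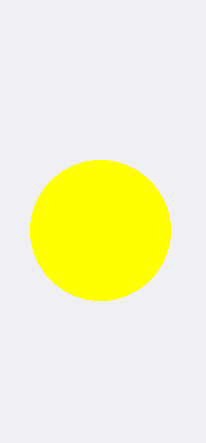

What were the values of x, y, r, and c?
x = 100
y = 230
r = 70
c = 'yellow'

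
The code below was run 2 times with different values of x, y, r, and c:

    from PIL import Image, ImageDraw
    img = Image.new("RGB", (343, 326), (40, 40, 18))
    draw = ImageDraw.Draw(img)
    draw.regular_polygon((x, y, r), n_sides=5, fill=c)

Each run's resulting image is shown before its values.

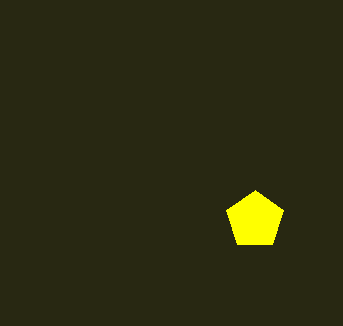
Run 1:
x = 255
y = 220
r = 30
c = 'yellow'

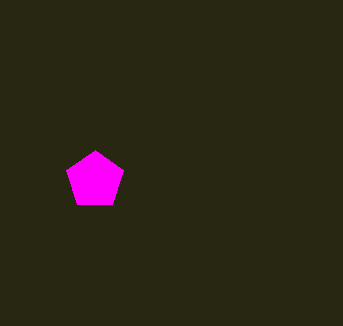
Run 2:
x = 95
y = 180
r = 30
c = 'magenta'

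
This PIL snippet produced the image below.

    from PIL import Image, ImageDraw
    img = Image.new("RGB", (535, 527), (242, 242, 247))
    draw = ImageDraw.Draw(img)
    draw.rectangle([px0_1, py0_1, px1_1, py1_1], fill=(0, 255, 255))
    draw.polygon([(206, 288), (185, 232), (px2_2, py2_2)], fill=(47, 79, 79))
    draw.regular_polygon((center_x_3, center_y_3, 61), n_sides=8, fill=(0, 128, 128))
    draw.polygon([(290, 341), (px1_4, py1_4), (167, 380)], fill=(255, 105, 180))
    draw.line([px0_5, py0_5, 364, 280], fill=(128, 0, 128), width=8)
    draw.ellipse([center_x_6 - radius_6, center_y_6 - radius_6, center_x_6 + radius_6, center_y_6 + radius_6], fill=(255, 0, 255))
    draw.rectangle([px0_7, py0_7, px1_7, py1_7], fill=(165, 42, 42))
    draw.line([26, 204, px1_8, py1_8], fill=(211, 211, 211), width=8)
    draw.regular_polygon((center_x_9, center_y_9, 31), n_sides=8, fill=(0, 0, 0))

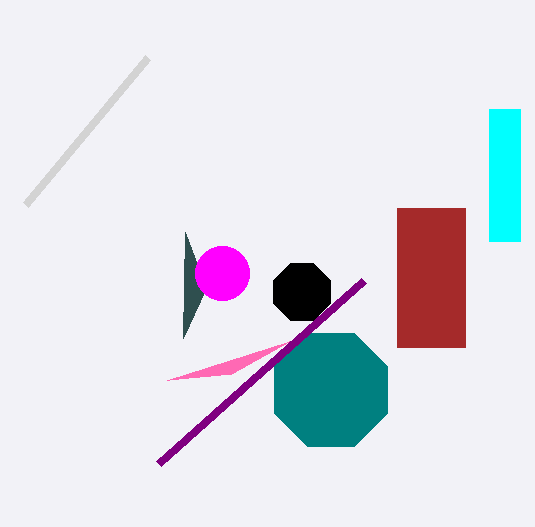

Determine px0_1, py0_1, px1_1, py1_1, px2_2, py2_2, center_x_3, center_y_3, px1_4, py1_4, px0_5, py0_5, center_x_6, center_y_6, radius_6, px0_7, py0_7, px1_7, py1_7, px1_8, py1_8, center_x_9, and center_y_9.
px0_1 = 489
py0_1 = 109
px1_1 = 520
py1_1 = 241
px2_2 = 183
py2_2 = 338
center_x_3 = 331
center_y_3 = 390
px1_4 = 231
py1_4 = 374
px0_5 = 159
py0_5 = 463
center_x_6 = 222
center_y_6 = 273
radius_6 = 27
px0_7 = 397
py0_7 = 208
px1_7 = 465
py1_7 = 347
px1_8 = 148
py1_8 = 57
center_x_9 = 302
center_y_9 = 292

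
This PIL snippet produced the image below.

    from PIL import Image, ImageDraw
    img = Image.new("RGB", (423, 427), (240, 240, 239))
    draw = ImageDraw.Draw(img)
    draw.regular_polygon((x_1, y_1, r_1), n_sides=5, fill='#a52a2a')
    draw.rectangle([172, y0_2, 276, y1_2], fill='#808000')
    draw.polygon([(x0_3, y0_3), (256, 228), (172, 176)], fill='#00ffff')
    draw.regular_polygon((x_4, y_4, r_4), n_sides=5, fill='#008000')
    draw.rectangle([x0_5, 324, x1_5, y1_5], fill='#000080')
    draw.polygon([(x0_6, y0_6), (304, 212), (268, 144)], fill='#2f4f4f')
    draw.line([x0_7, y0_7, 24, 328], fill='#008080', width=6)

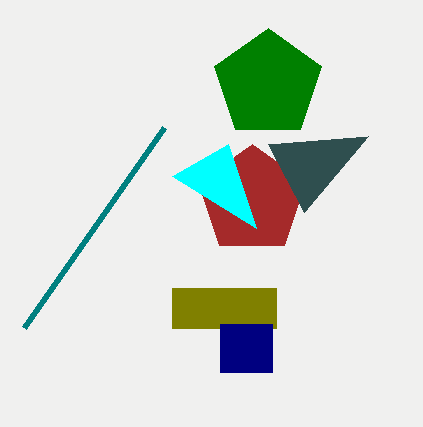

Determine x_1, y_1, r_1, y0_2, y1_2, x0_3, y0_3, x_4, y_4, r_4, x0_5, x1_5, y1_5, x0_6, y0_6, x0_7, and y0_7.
x_1 = 252; y_1 = 200; r_1 = 56; y0_2 = 288; y1_2 = 328; x0_3 = 228; y0_3 = 144; x_4 = 268; y_4 = 84; r_4 = 56; x0_5 = 220; x1_5 = 272; y1_5 = 372; x0_6 = 368; y0_6 = 136; x0_7 = 164; y0_7 = 128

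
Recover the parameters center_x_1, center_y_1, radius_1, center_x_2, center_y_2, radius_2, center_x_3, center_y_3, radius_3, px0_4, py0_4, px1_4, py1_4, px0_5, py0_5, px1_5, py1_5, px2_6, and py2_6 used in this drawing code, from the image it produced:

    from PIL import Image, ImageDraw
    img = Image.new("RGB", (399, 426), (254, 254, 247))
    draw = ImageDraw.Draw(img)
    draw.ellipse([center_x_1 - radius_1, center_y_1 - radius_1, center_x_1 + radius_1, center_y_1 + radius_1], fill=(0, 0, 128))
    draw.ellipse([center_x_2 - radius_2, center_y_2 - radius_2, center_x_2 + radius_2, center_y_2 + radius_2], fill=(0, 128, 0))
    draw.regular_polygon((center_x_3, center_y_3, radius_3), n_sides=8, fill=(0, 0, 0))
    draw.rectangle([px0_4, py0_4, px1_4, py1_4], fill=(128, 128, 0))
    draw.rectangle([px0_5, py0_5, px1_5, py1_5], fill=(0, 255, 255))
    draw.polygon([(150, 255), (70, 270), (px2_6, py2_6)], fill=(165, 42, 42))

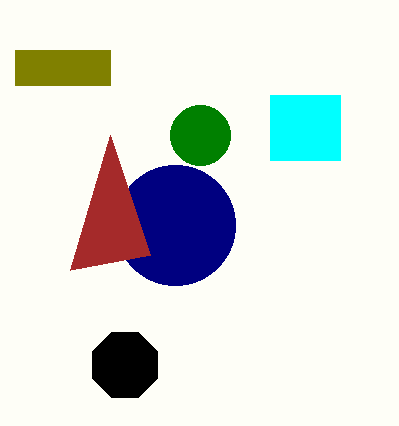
center_x_1 = 175
center_y_1 = 225
radius_1 = 60
center_x_2 = 200
center_y_2 = 135
radius_2 = 30
center_x_3 = 125
center_y_3 = 365
radius_3 = 35
px0_4 = 15
py0_4 = 50
px1_4 = 110
py1_4 = 85
px0_5 = 270
py0_5 = 95
px1_5 = 340
py1_5 = 160
px2_6 = 110
py2_6 = 135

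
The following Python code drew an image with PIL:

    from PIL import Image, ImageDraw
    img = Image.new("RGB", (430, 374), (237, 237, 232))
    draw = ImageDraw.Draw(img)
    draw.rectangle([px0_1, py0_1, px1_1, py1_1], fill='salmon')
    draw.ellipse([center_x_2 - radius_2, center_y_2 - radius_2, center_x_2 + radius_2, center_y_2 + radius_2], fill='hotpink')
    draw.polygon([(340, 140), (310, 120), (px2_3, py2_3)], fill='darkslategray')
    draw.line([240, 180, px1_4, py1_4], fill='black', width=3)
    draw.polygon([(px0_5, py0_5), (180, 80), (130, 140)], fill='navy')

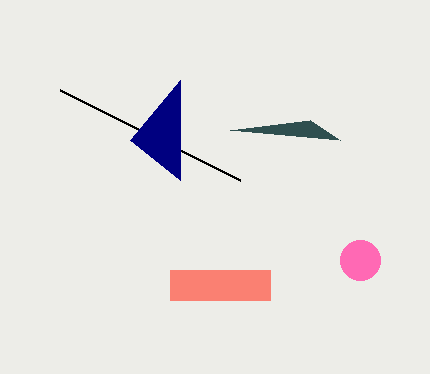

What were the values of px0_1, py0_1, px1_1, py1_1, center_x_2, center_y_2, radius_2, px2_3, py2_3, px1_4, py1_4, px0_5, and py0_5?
px0_1 = 170; py0_1 = 270; px1_1 = 270; py1_1 = 300; center_x_2 = 360; center_y_2 = 260; radius_2 = 20; px2_3 = 230; py2_3 = 130; px1_4 = 60; py1_4 = 90; px0_5 = 180; py0_5 = 180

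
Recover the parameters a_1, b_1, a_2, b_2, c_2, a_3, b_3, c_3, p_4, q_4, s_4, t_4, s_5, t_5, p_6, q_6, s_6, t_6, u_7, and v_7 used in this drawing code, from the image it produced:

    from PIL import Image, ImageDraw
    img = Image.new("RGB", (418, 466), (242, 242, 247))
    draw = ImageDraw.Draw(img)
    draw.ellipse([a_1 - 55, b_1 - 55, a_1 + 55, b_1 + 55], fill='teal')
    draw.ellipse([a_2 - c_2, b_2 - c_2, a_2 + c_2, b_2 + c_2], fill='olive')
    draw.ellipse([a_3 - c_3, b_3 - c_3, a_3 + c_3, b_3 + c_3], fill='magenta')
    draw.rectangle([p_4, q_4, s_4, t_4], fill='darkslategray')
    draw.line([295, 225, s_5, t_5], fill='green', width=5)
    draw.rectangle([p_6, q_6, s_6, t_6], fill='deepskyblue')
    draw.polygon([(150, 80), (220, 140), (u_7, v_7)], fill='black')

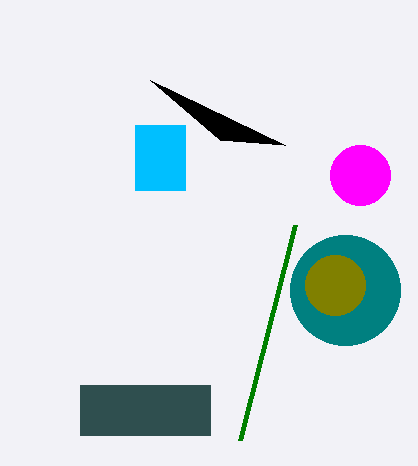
a_1 = 345
b_1 = 290
a_2 = 335
b_2 = 285
c_2 = 30
a_3 = 360
b_3 = 175
c_3 = 30
p_4 = 80
q_4 = 385
s_4 = 210
t_4 = 435
s_5 = 240
t_5 = 440
p_6 = 135
q_6 = 125
s_6 = 185
t_6 = 190
u_7 = 285
v_7 = 145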